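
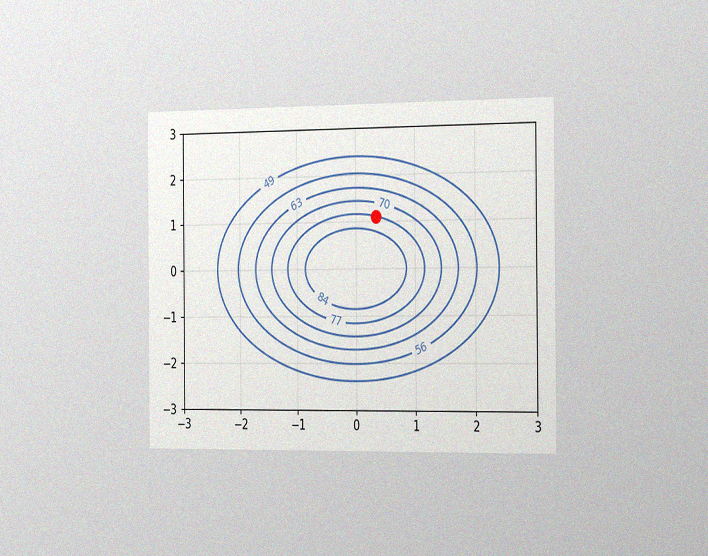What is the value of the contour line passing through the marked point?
The chart is viewed slightly from the right, with some photo noise. The marked point sits on the contour labelled 77.

77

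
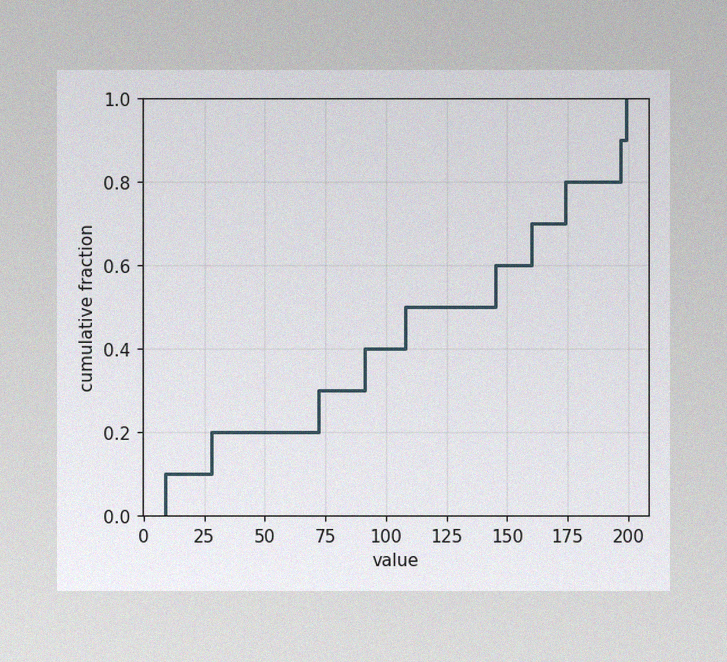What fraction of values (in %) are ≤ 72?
The image has some photo noise and uneven lighting. At x=72 the ECDF step is at 30%.

30%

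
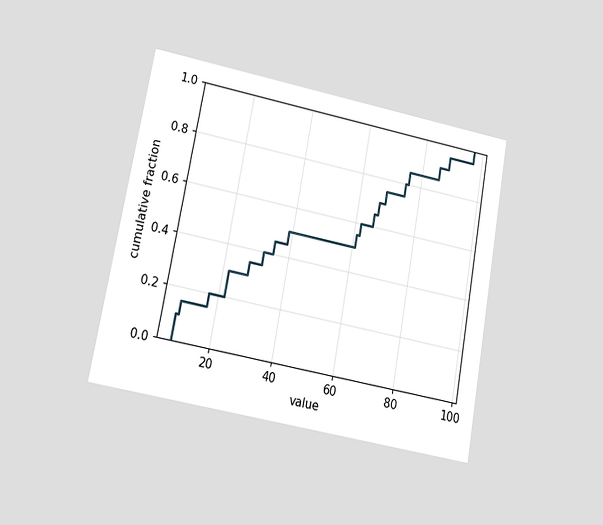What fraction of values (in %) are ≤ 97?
The chart is tilted about 10° clockwise and viewed at a slight angle. At x=97 the ECDF step is at 100%.

100%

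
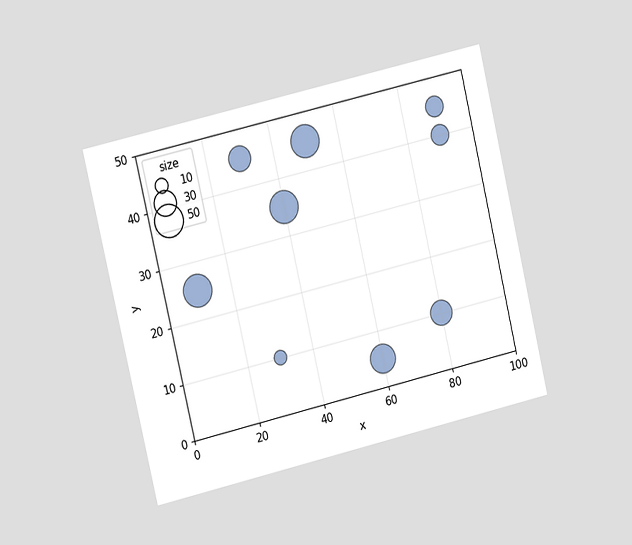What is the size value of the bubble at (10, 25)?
The chart is tilted about 13° counter-clockwise and viewed at a slight angle. Matching the bubble at (10, 25) against the size legend gives 50.

50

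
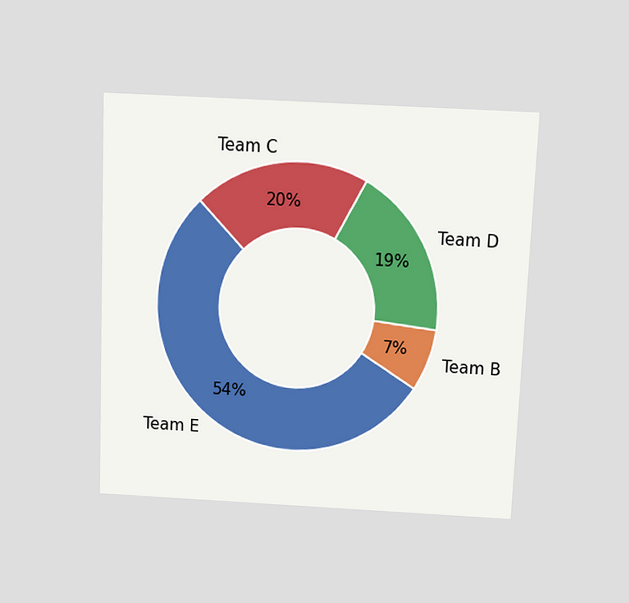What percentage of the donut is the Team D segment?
The chart is tilted about 2° clockwise and viewed slightly from above. The Team D segment takes up 19% of the ring.

19%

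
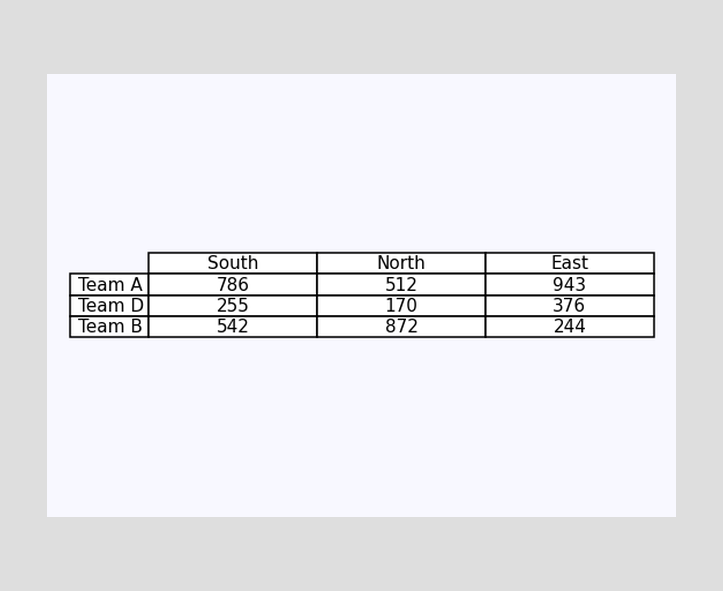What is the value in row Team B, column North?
The (Team B, North) cell reads 872.

872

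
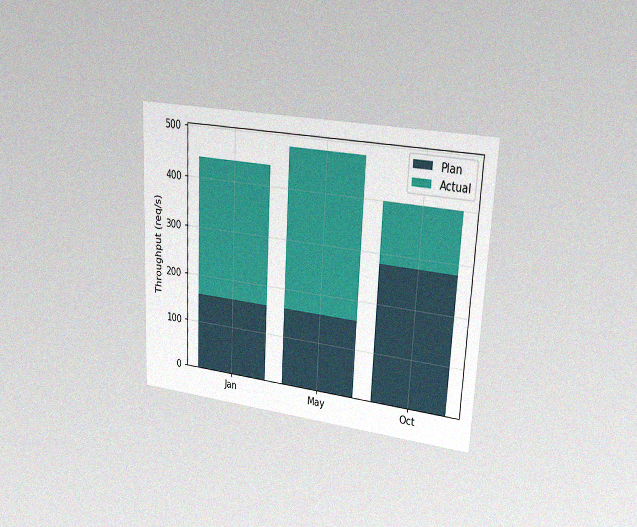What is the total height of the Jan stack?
The chart is tilted about 3° clockwise and viewed slightly from the right, with some photo noise. The Jan stack's top reaches 440req/s on the y-axis.

440req/s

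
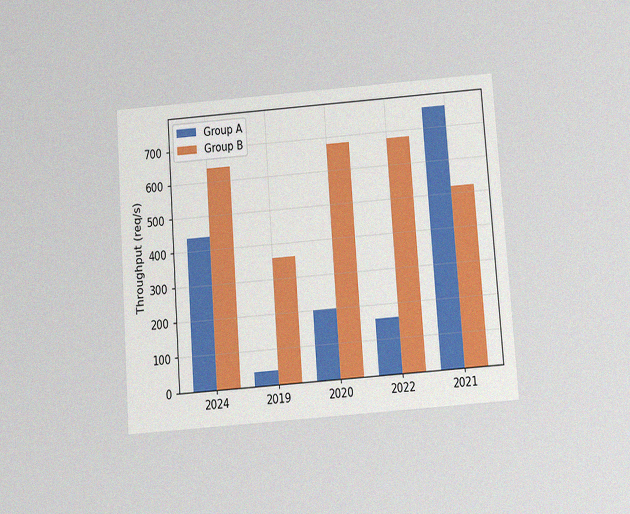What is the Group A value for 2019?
The chart is tilted about 4° counter-clockwise and viewed slightly from below, with some photo noise. The Group A bar at 2019 reaches 40req/s on the y-axis.

40req/s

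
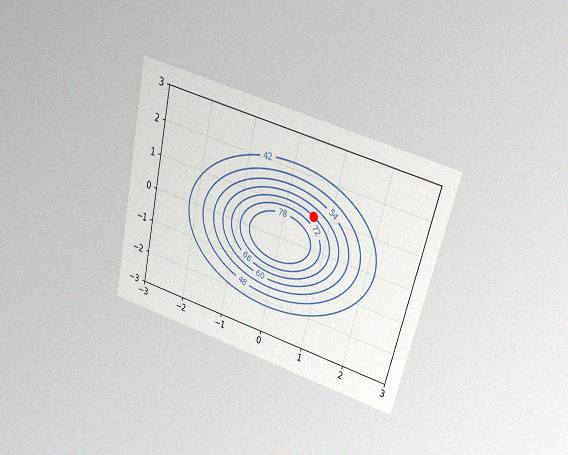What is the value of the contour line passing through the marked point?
The chart is tilted about 13° clockwise and viewed slightly from above, with some photo noise. The marked point sits on the contour labelled 66.

66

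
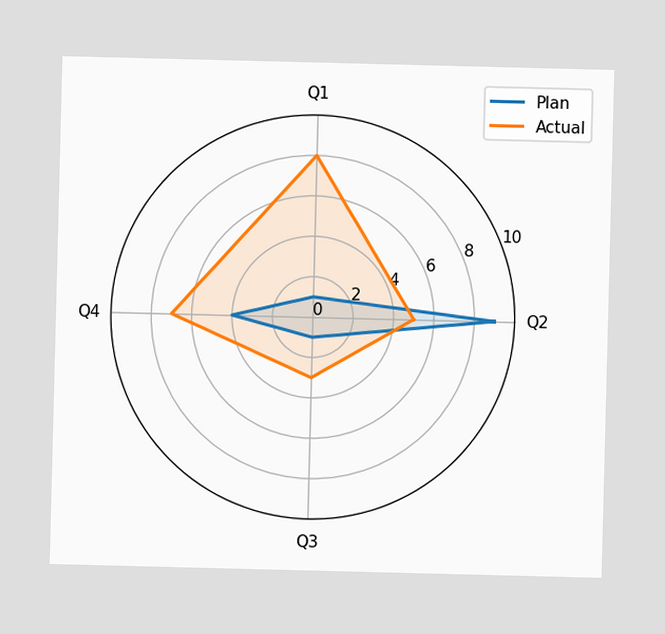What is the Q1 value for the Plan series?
On the Q1 axis, Plan reaches 1.

1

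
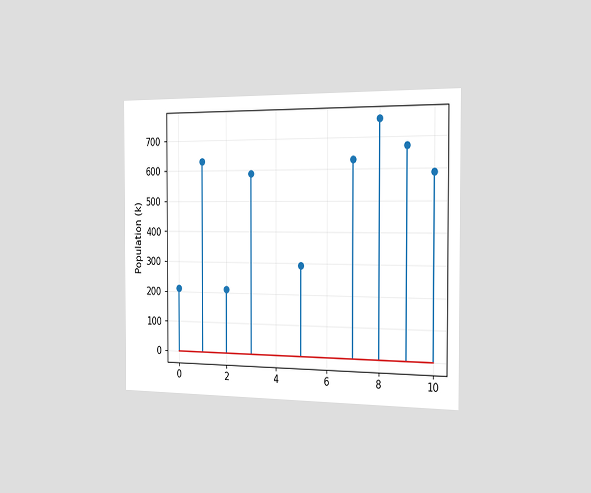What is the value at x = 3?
588k

The chart is viewed slightly from the right. The stem at x=3 reaches 588k.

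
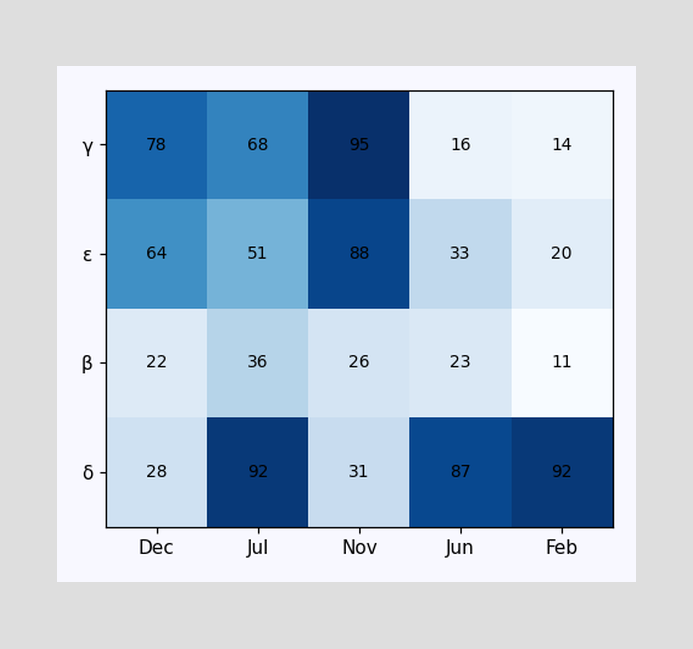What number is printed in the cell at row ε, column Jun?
33

The (ε, Jun) cell reads 33.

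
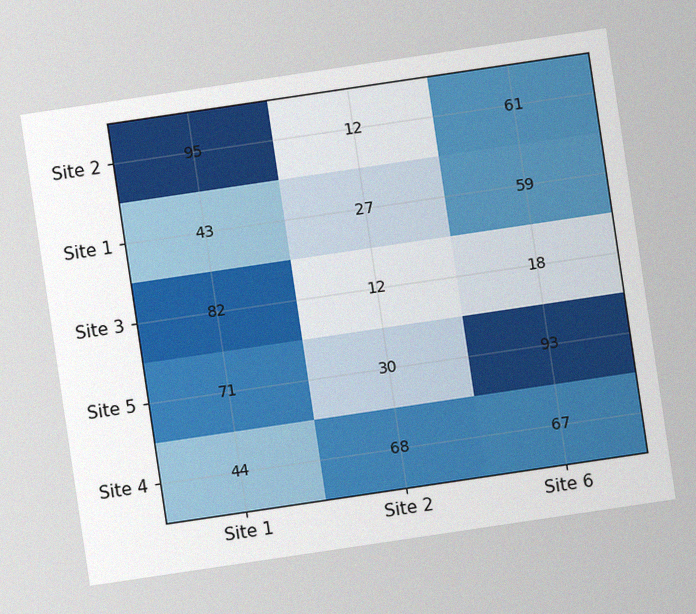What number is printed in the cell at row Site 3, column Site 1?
82

The chart is tilted about 8° counter-clockwise, with some photo noise. The (Site 3, Site 1) cell reads 82.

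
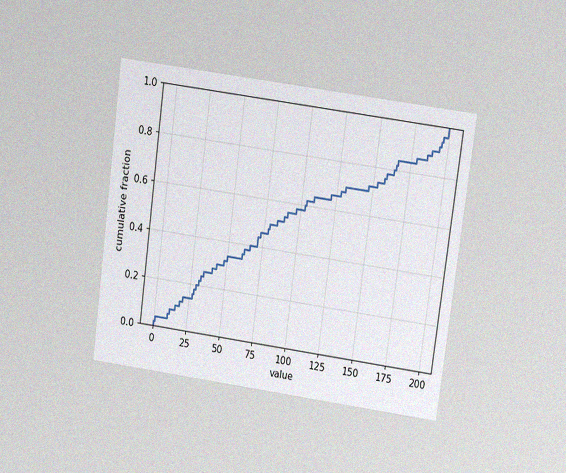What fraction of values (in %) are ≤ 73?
The chart is tilted about 8° clockwise and viewed at a slight angle, with some photo noise. At x=73 the ECDF step is at 46%.

46%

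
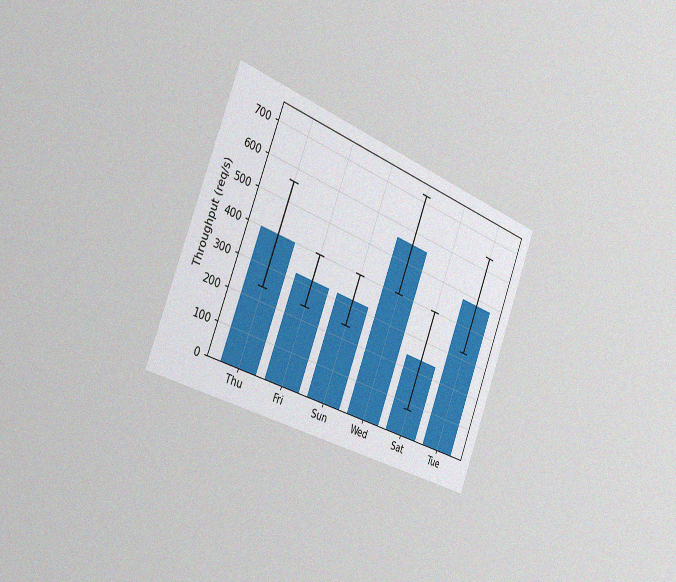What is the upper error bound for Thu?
560req/s

The chart is tilted about 21° clockwise and viewed slightly from the left, with some photo noise. The Thu bar's upper whisker reaches 560req/s.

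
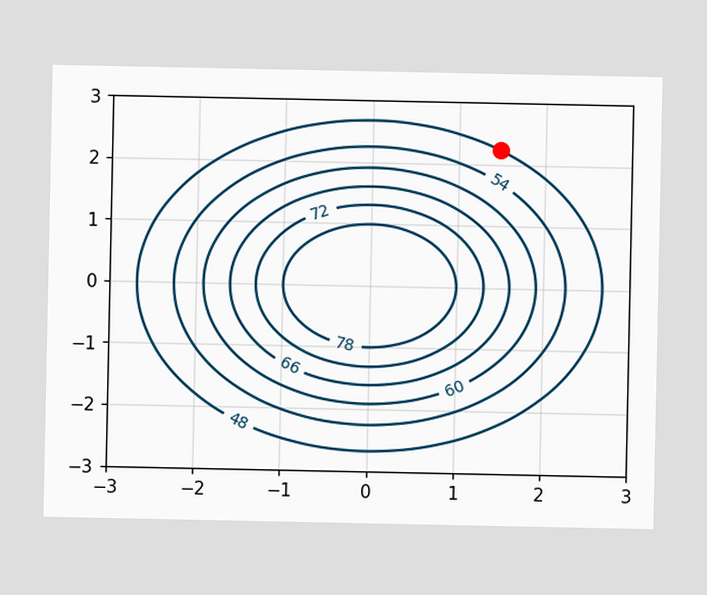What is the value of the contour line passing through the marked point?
The marked point sits on the contour labelled 48.

48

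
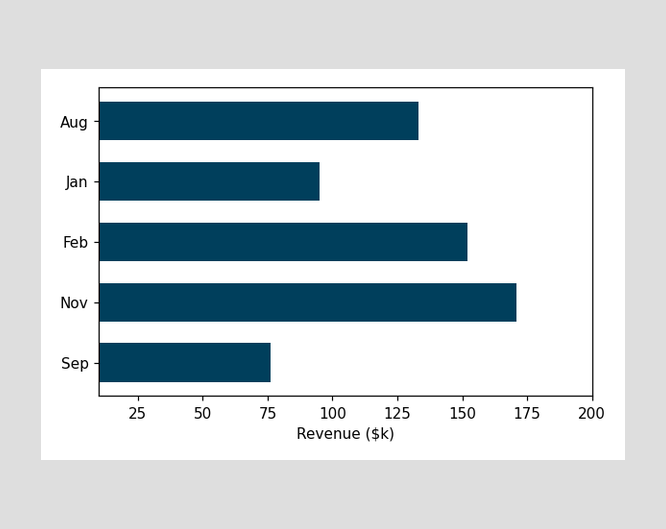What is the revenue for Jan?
$95k

Reading along the chart's x-axis, the Jan bar reaches $95k.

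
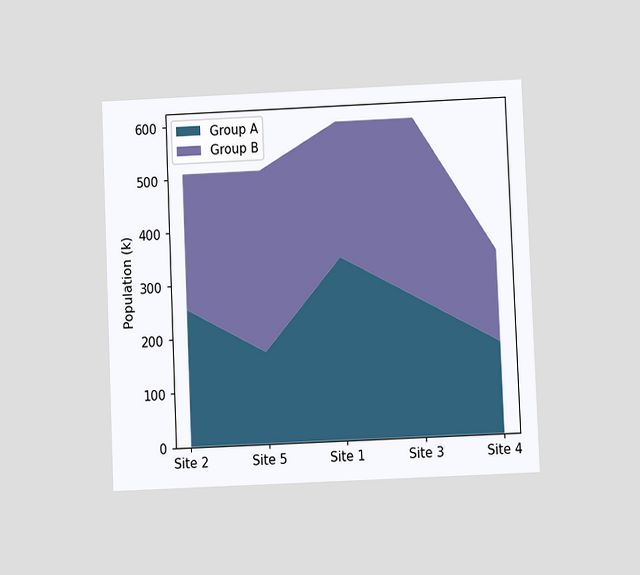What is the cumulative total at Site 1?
The chart is tilted about 2° counter-clockwise and viewed at a slight angle. The stacked total at Site 1 reaches 595k.

595k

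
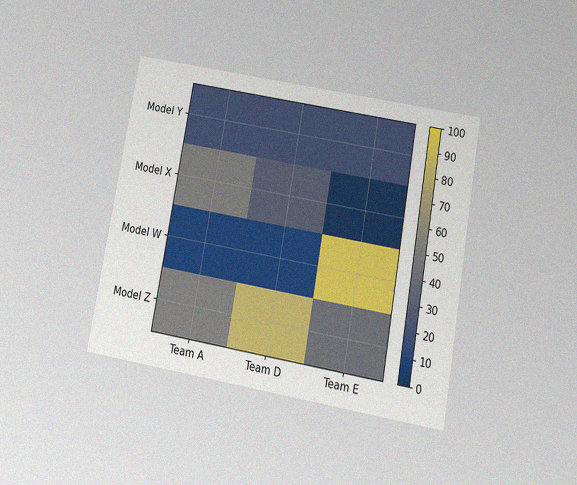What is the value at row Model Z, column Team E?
The chart is tilted about 10° clockwise and viewed slightly from below, with some photo noise. Matching cell (Model Z, Team E) against the colorbar gives 40.

40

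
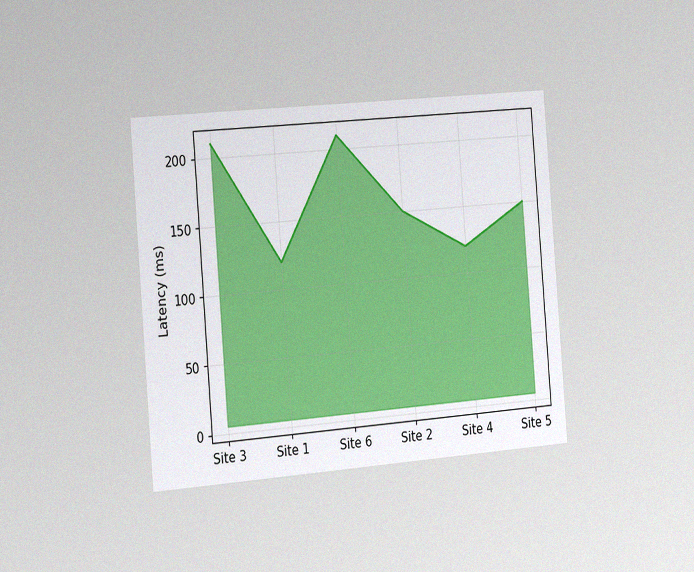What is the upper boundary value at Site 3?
The chart is tilted about 5° counter-clockwise and viewed slightly from the left, with some photo noise. At Site 3 the upper boundary is at 210ms.

210ms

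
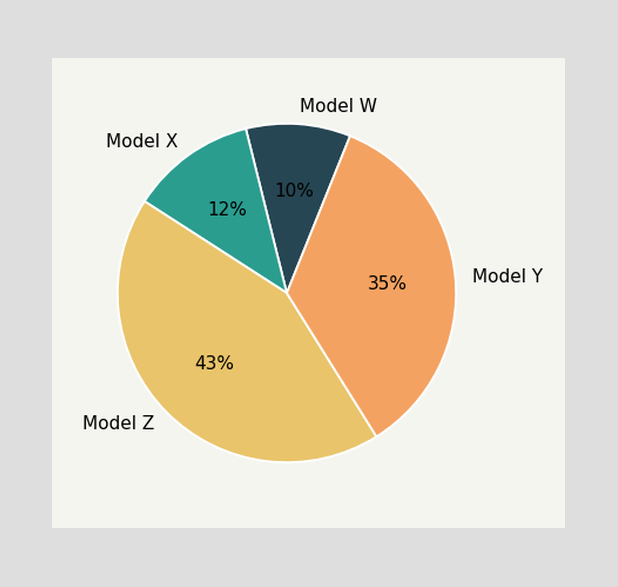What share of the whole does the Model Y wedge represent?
35%

The Model Y slice takes up 35% of the pie.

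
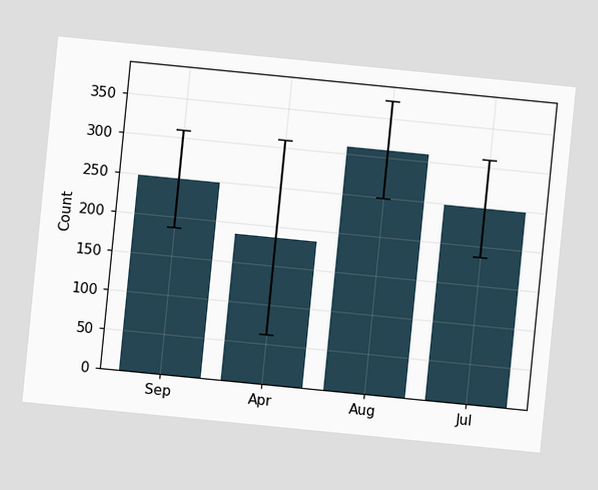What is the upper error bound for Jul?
310

The chart is tilted about 6° clockwise. The Jul bar's upper whisker reaches 310.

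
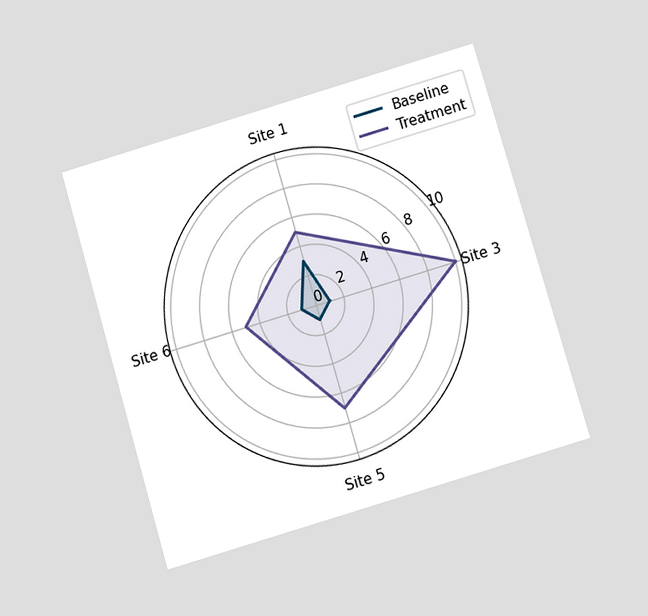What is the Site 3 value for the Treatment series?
The chart is tilted about 16° counter-clockwise and viewed slightly from below. On the Site 3 axis, Treatment reaches 10.

10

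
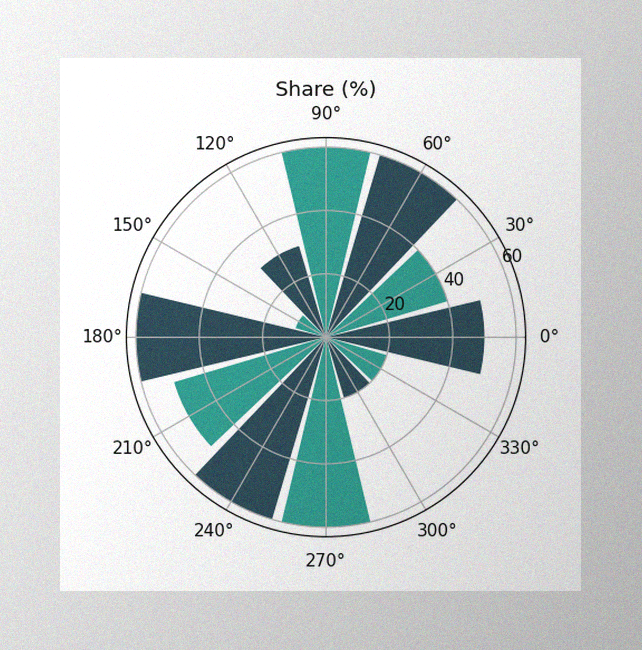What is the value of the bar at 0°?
50%

The image has some photo noise and uneven lighting. The bar at 0° reaches 50% on the radial axis.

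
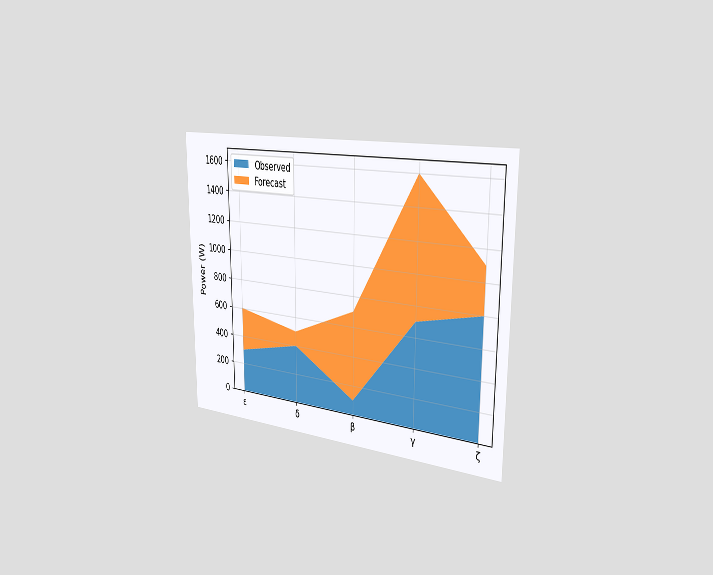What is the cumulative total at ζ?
The chart is viewed slightly from the right. The stacked total at ζ reaches 1100W.

1100W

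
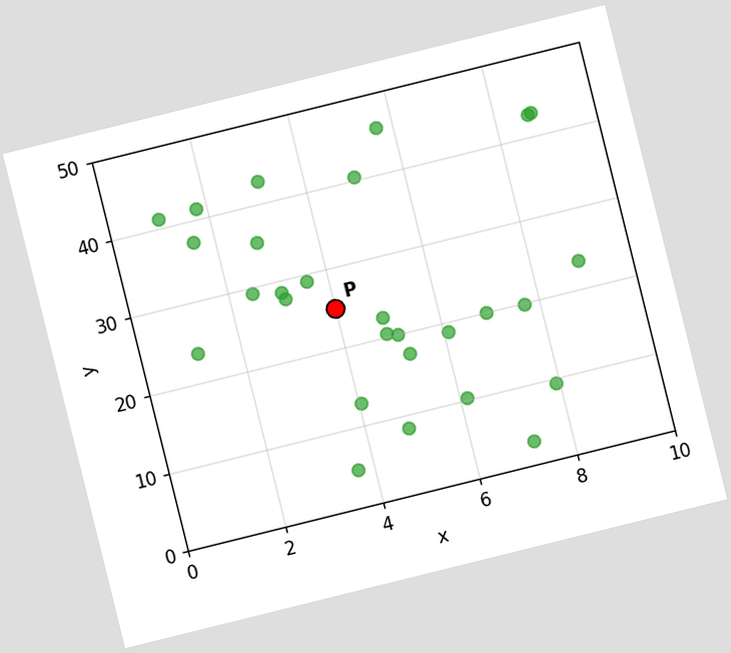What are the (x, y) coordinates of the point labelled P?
(4, 25)

The chart is tilted about 14° counter-clockwise. Following the gridlines from P to each axis, P sits at (4, 25).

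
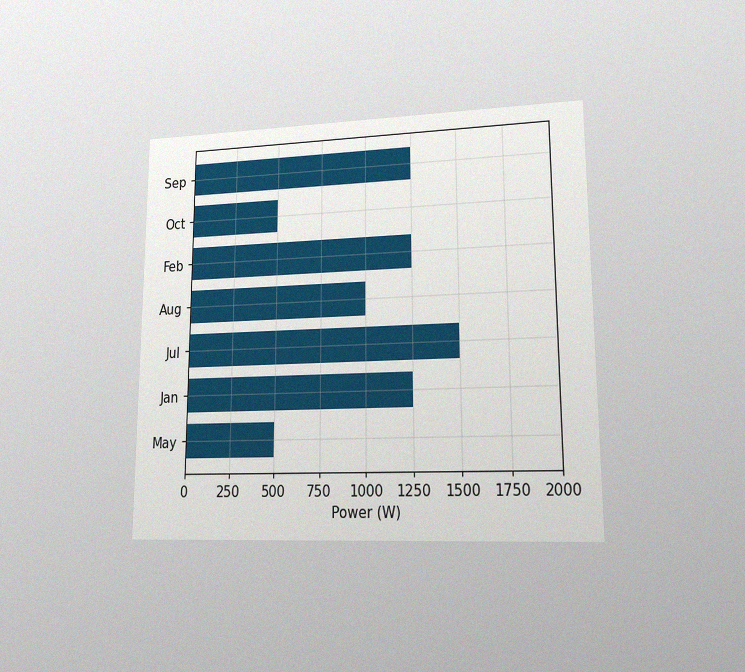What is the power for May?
500W

The chart is viewed at a slight angle, with some photo noise. Reading along the chart's x-axis, the May bar reaches 500W.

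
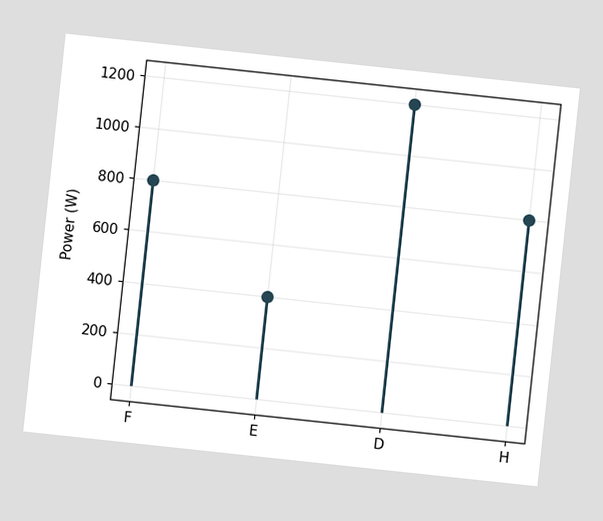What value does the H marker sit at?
800W

The chart is tilted about 6° clockwise. The H marker sits at 800W.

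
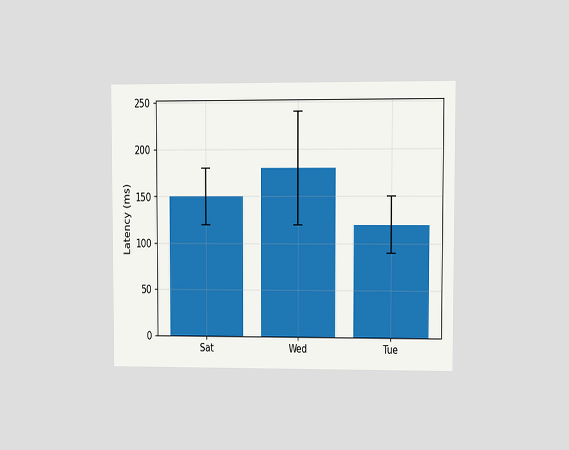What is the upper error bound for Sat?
The chart is viewed at a slight angle. The Sat bar's upper whisker reaches 180ms.

180ms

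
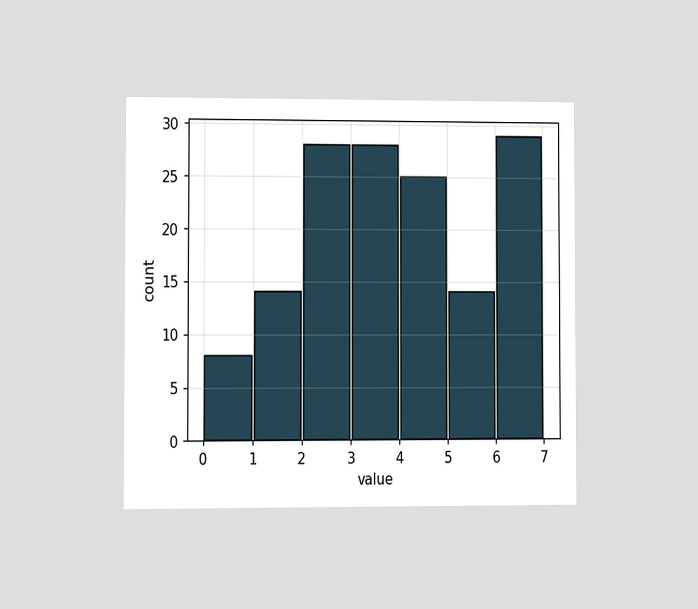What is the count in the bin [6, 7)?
29

The chart is viewed at a slight angle. The [6, 7) bin has height 29.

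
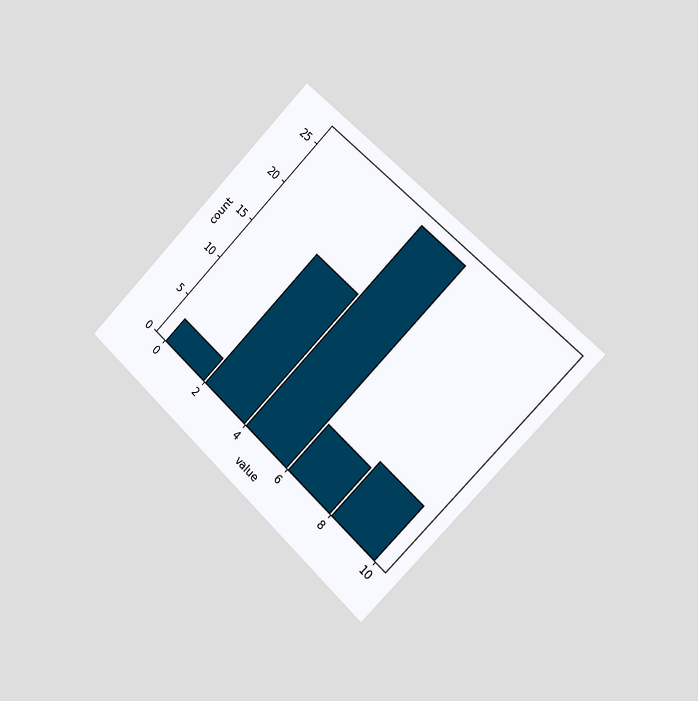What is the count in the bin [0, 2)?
3

The chart is tilted about 45° clockwise and viewed slightly from the right. The [0, 2) bin has height 3.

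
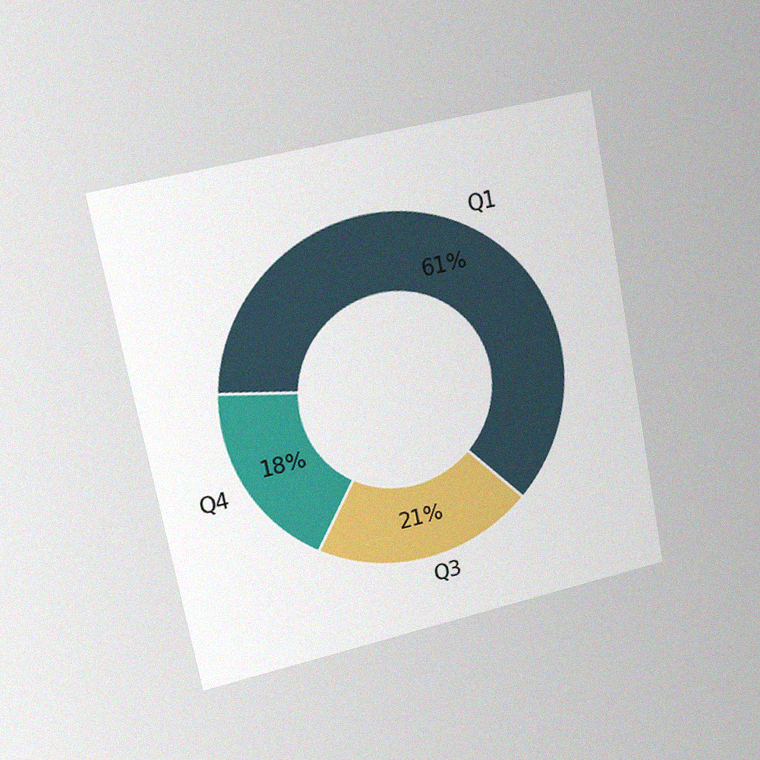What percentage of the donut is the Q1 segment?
61%

The chart is tilted about 11° counter-clockwise and viewed slightly from the left, with some photo noise. The Q1 segment takes up 61% of the ring.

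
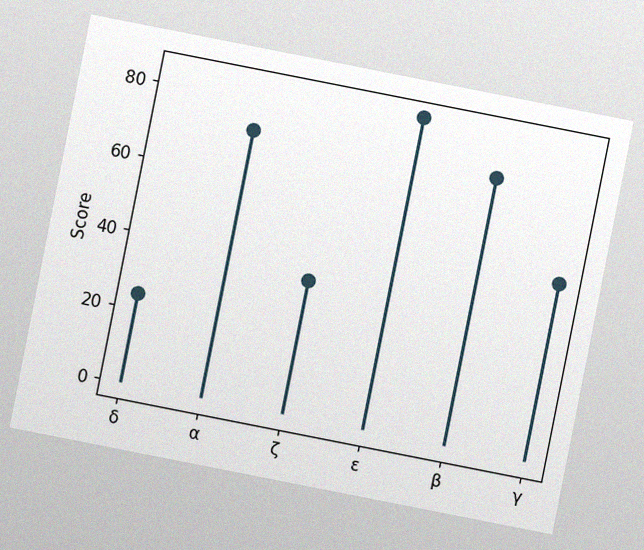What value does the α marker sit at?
72

The chart is tilted about 11° clockwise, with some photo noise. The α marker sits at 72.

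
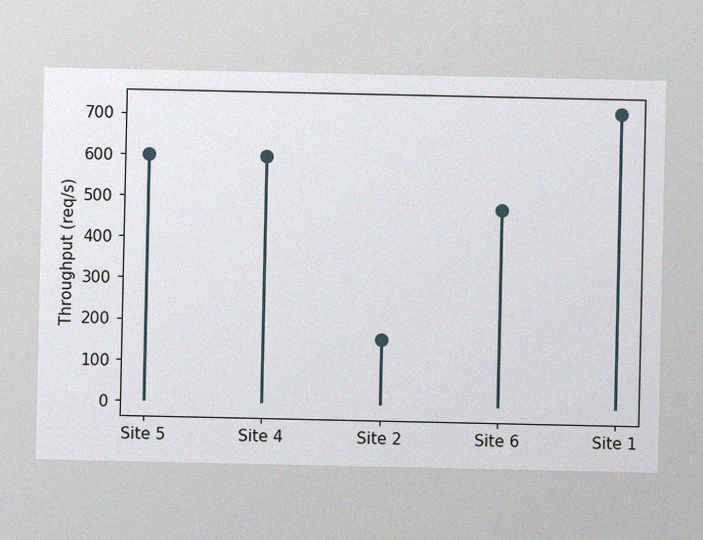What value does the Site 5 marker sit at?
The image has some photo noise and uneven lighting. The Site 5 marker sits at 600req/s.

600req/s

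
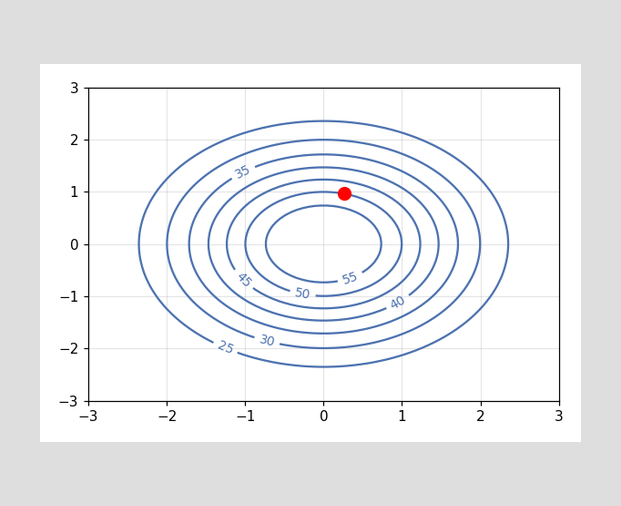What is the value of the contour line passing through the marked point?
The marked point sits on the contour labelled 50.

50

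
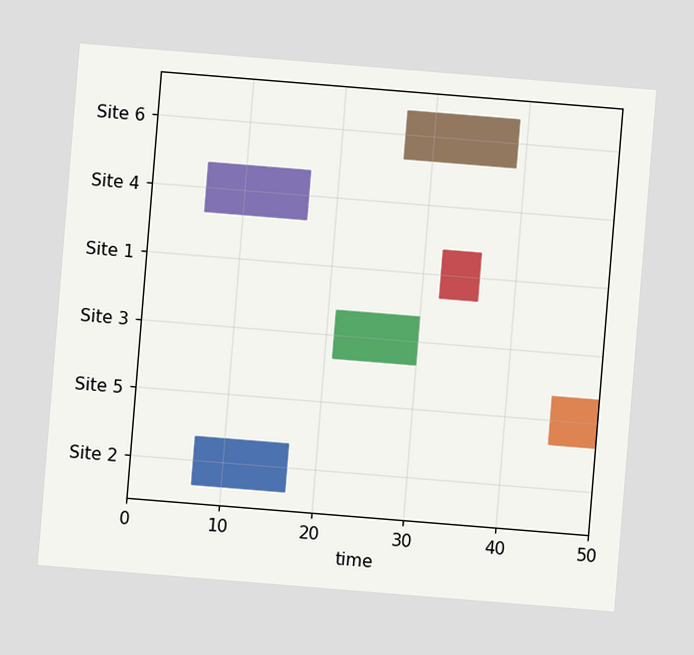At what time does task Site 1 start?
32

The chart is tilted about 5° clockwise. The Site 1 bar begins at t=32.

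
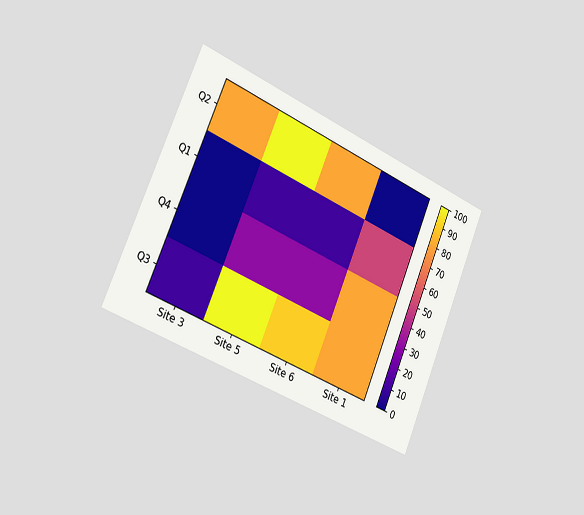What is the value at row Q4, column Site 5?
30

The chart is tilted about 23° clockwise and viewed slightly from the left. Matching cell (Q4, Site 5) against the colorbar gives 30.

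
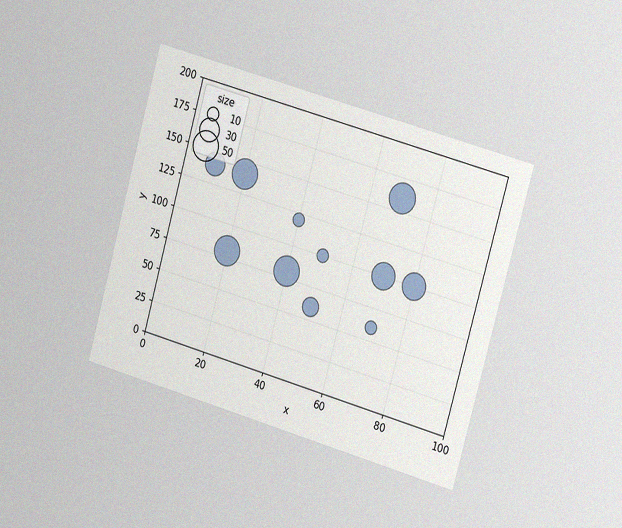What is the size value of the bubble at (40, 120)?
The chart is tilted about 16° clockwise and viewed slightly from the right, with some photo noise. Matching the bubble at (40, 120) against the size legend gives 10.

10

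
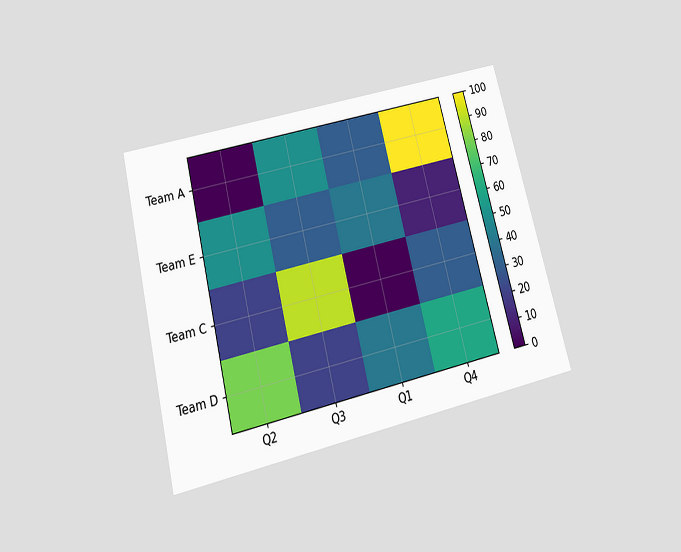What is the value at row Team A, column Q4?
100

The chart is tilted about 14° counter-clockwise and viewed slightly from below. Matching cell (Team A, Q4) against the colorbar gives 100.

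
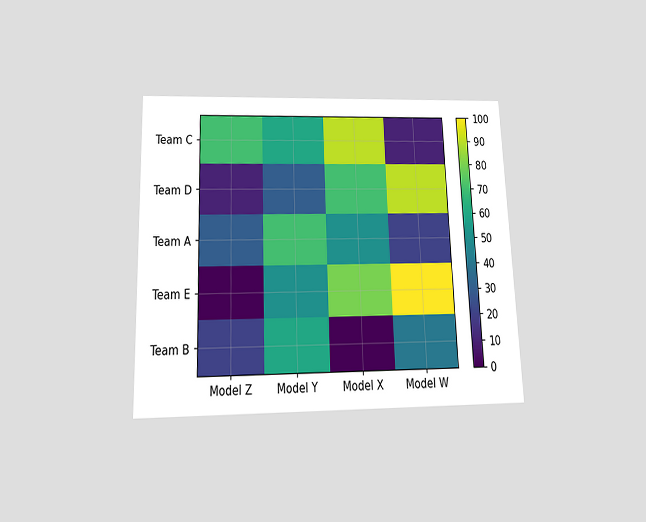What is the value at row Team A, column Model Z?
The chart is tilted about 2° counter-clockwise and viewed slightly from below. Matching cell (Team A, Model Z) against the colorbar gives 30.

30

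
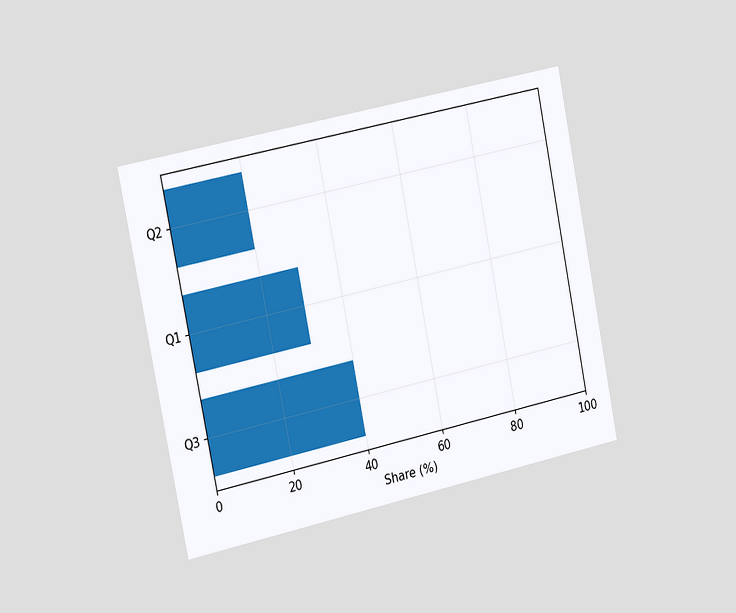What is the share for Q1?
30%

The chart is tilted about 12° counter-clockwise and viewed slightly from the left. Reading along the chart's x-axis, the Q1 bar reaches 30%.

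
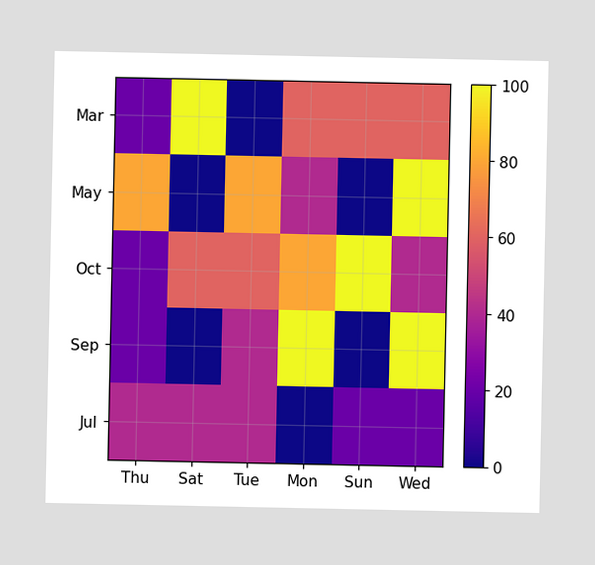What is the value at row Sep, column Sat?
Matching cell (Sep, Sat) against the colorbar gives 0.

0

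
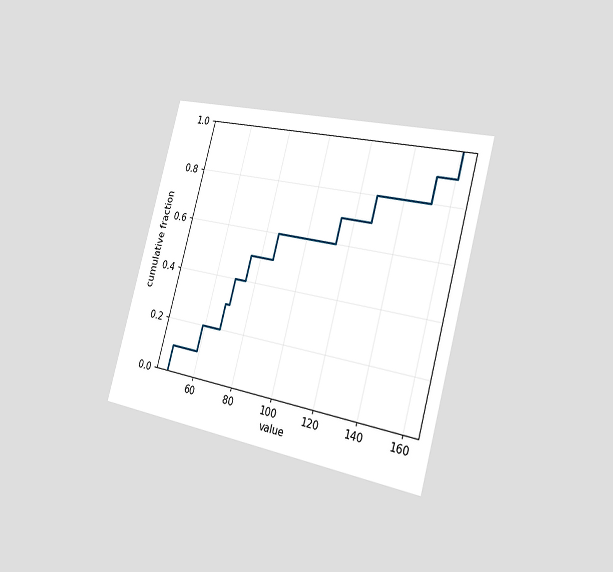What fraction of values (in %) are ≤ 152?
The chart is tilted about 15° clockwise and viewed slightly from the right. At x=152 the ECDF step is at 90%.

90%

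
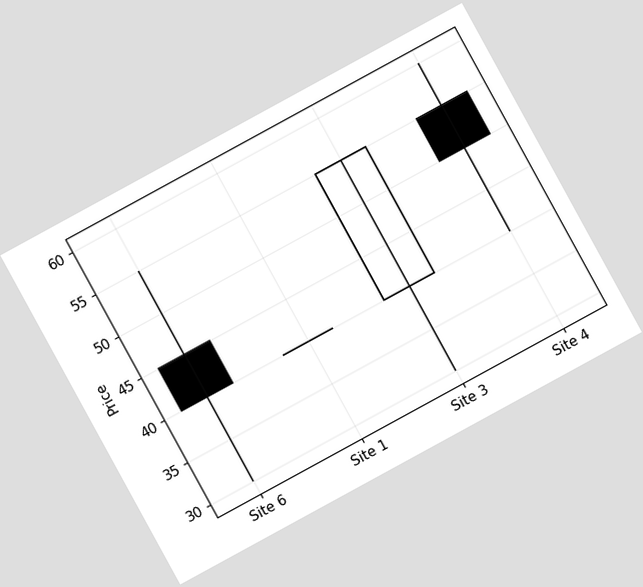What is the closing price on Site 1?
The chart is tilted about 29° counter-clockwise. The Site 1 candle closes at 40.

40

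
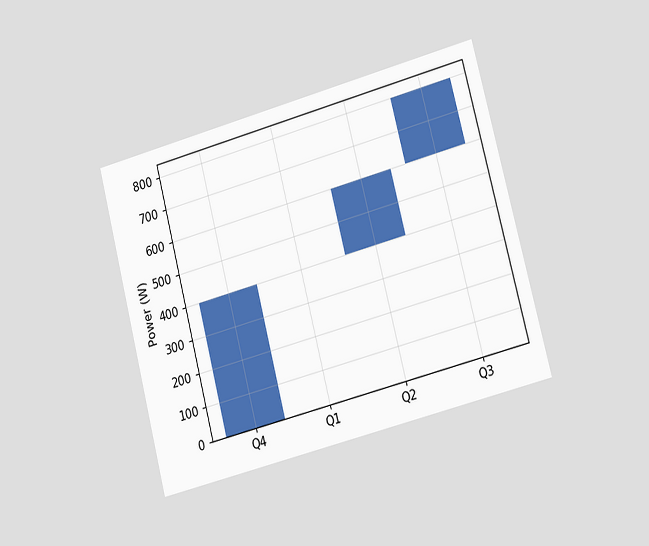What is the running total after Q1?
The chart is tilted about 15° counter-clockwise and viewed slightly from the right. After Q1 the running total reaches 400W.

400W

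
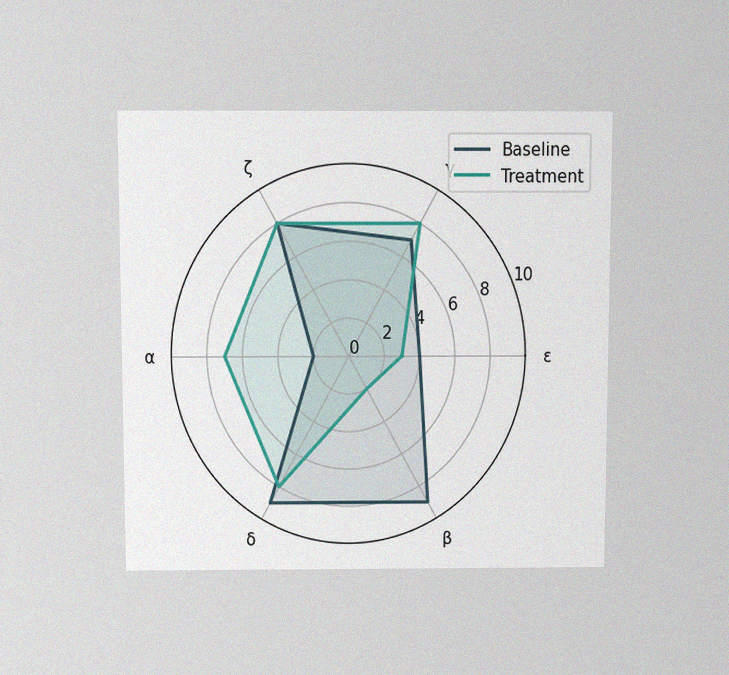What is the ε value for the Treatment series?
The chart is viewed slightly from above, with some photo noise. On the ε axis, Treatment reaches 3.

3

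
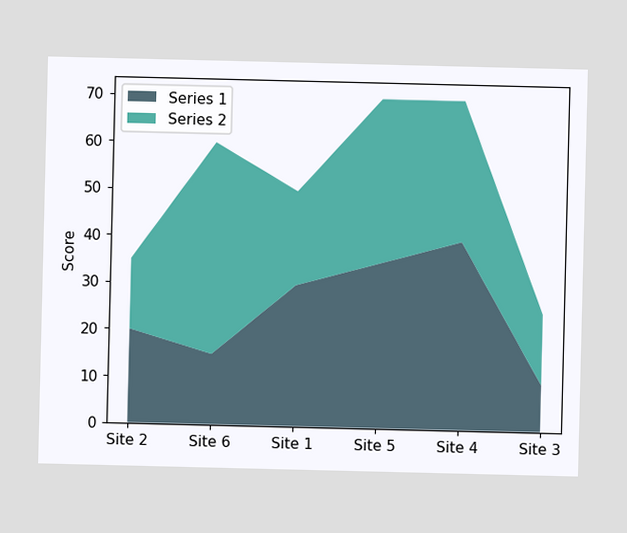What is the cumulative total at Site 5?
The stacked total at Site 5 reaches 70.

70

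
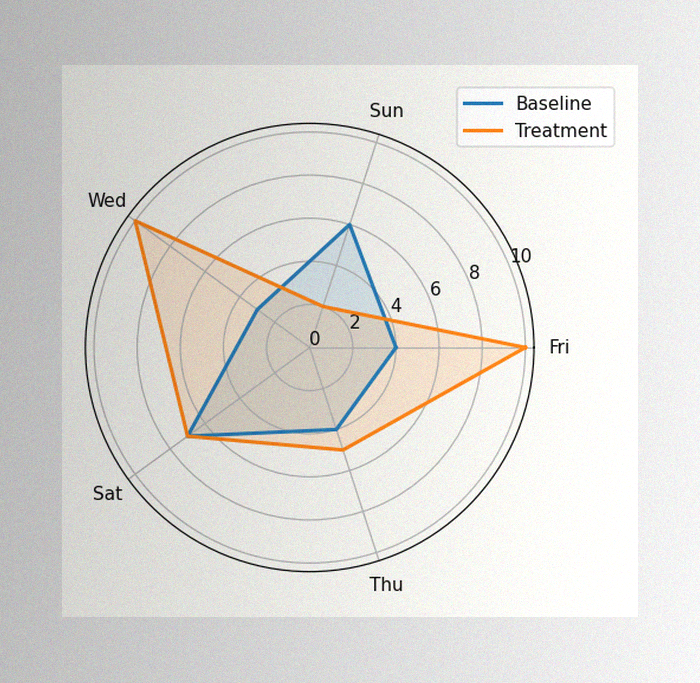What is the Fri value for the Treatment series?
The image has some photo noise and uneven lighting. On the Fri axis, Treatment reaches 10.

10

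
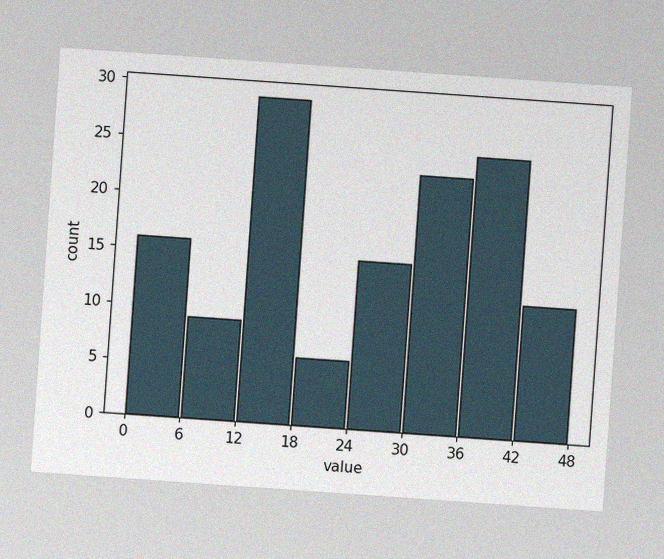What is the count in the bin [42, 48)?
The chart is tilted about 4° clockwise, with some photo noise. The [42, 48) bin has height 12.

12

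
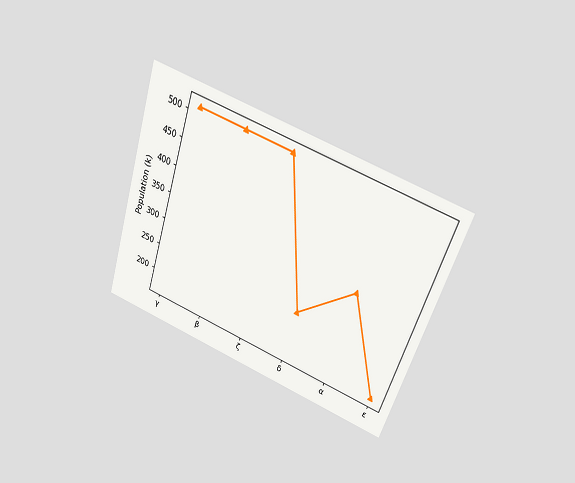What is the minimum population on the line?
170k

The chart is tilted about 19° clockwise and viewed slightly from above. The lowest point is at ε, and reading across to the y-axis gives 170k.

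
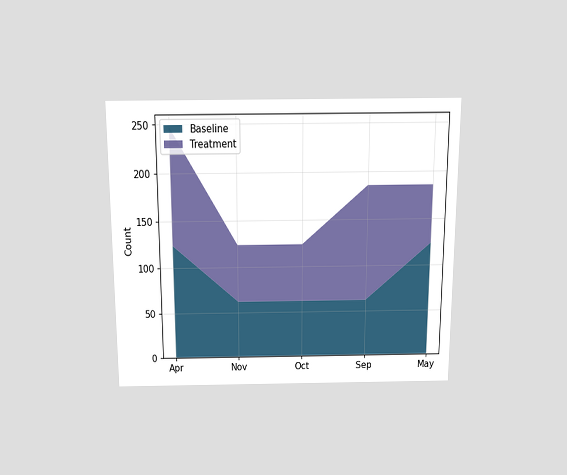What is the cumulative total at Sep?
186

The chart is viewed slightly from above. The stacked total at Sep reaches 186.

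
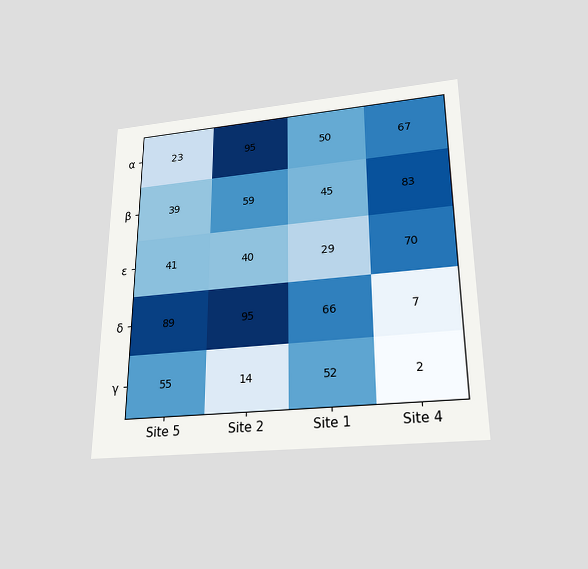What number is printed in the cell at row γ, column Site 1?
The chart is viewed slightly from below. The (γ, Site 1) cell reads 52.

52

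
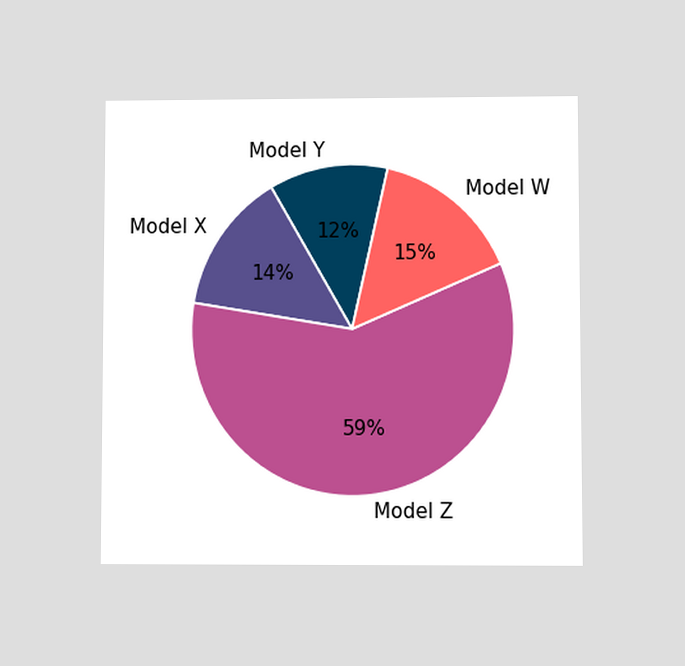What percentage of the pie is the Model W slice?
15%

The chart is viewed at a slight angle. The Model W slice takes up 15% of the pie.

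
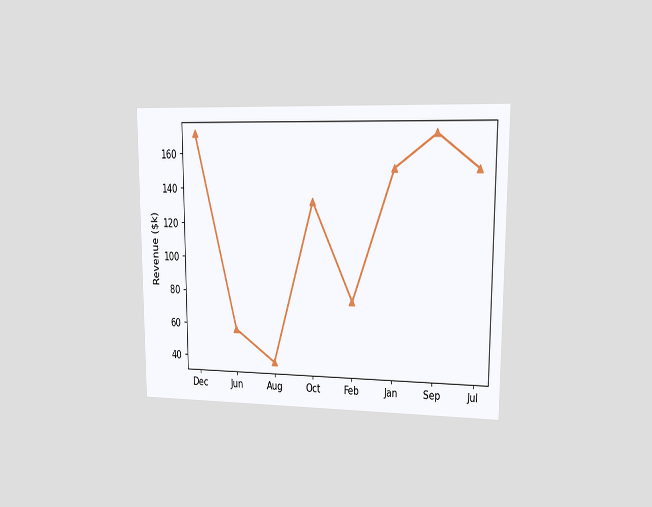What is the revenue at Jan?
$152k

The chart is viewed at a slight angle. At Jan, the line is at $152k.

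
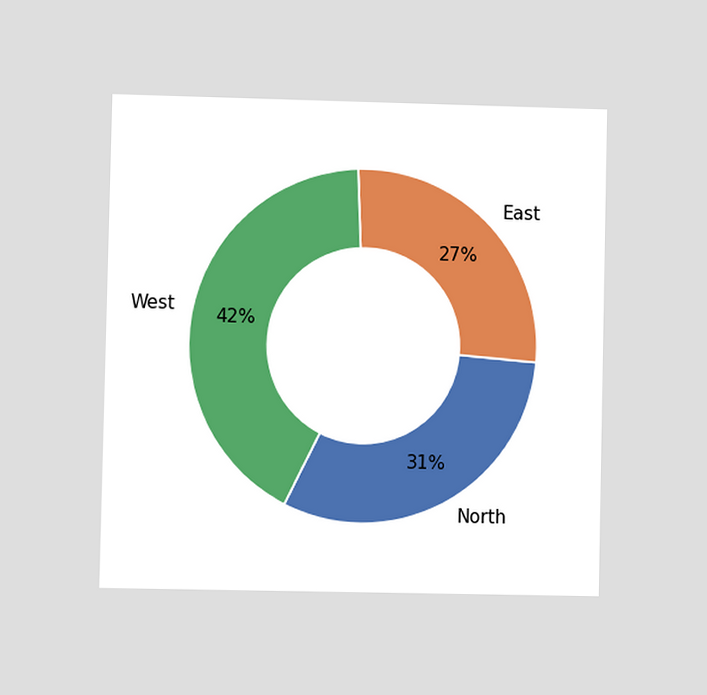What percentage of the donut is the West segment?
The chart is viewed at a slight angle. The West segment takes up 42% of the ring.

42%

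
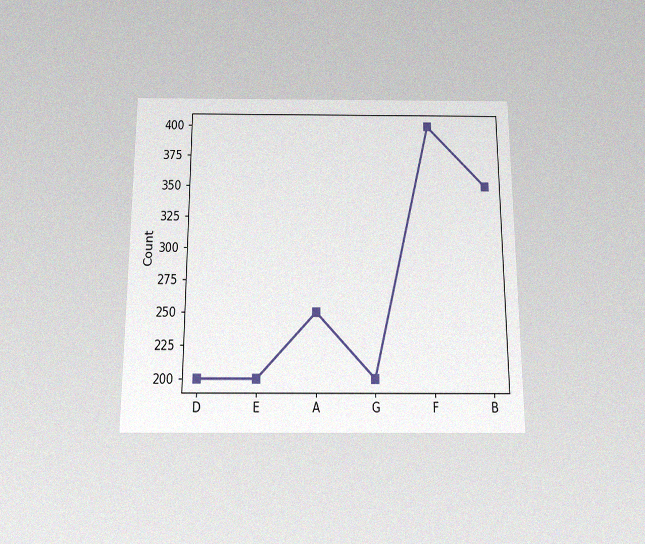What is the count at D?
200

The chart is viewed slightly from below, with some photo noise. At D, the line is at 200.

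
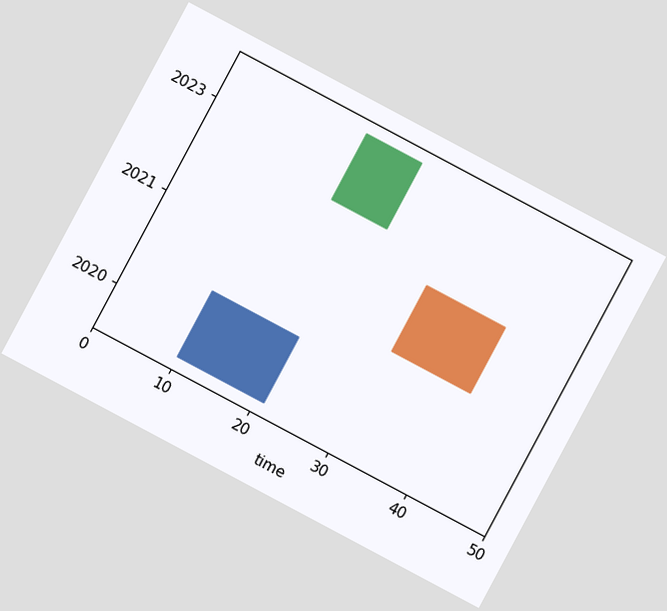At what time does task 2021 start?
31

The chart is tilted about 28° clockwise. The 2021 bar begins at t=31.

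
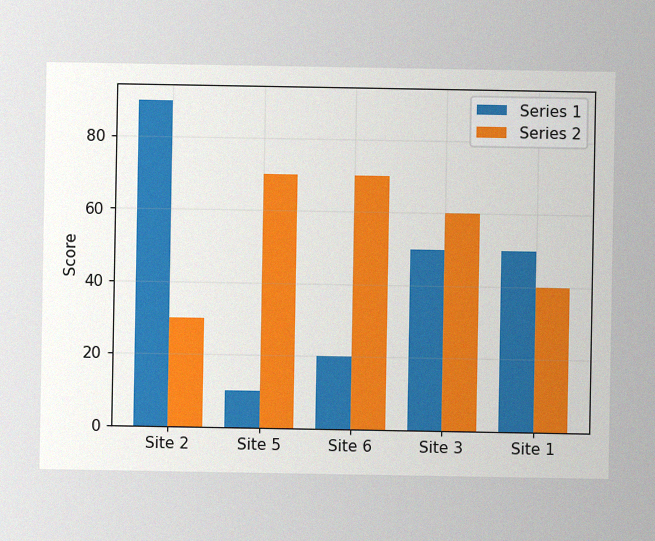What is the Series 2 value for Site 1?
The image has some photo noise and uneven lighting. The Series 2 bar at Site 1 reaches 40 on the y-axis.

40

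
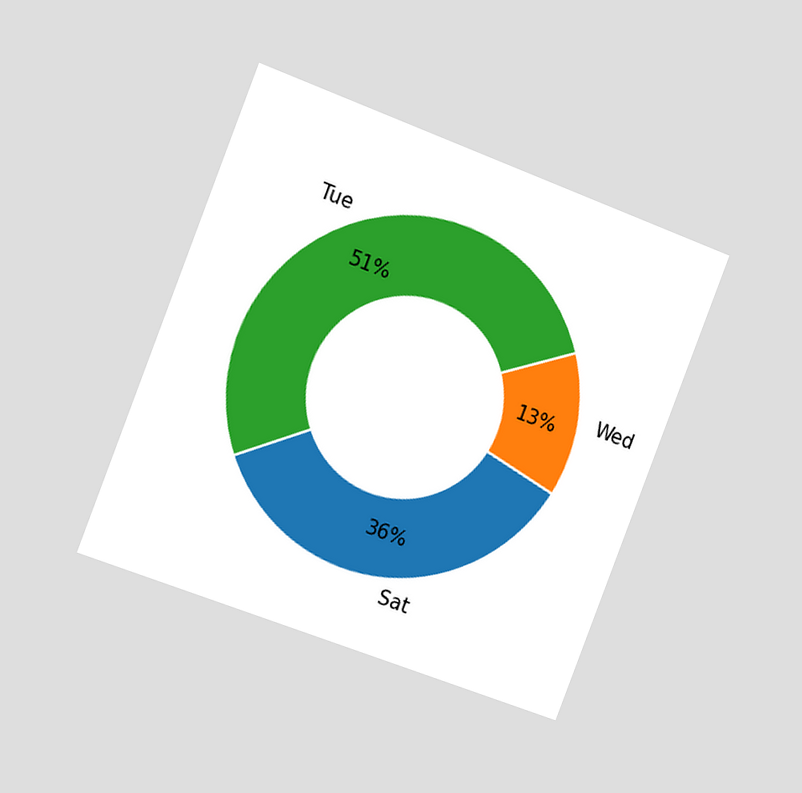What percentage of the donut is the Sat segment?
36%

The chart is tilted about 21° clockwise and viewed slightly from the left. The Sat segment takes up 36% of the ring.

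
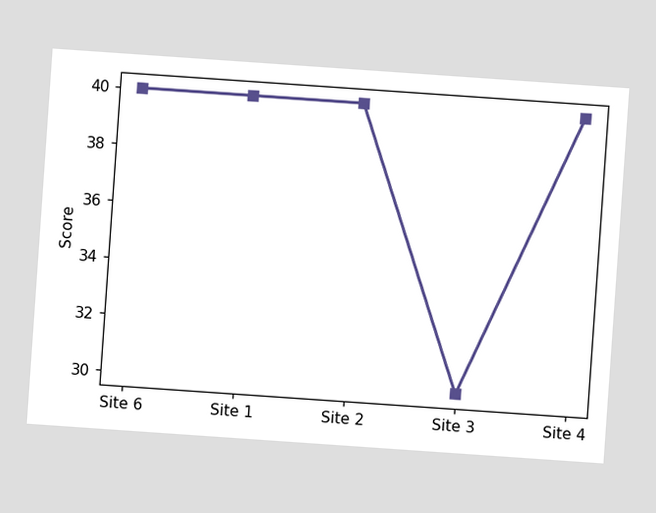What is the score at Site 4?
The chart is tilted about 4° clockwise. At Site 4, the line is at 40.

40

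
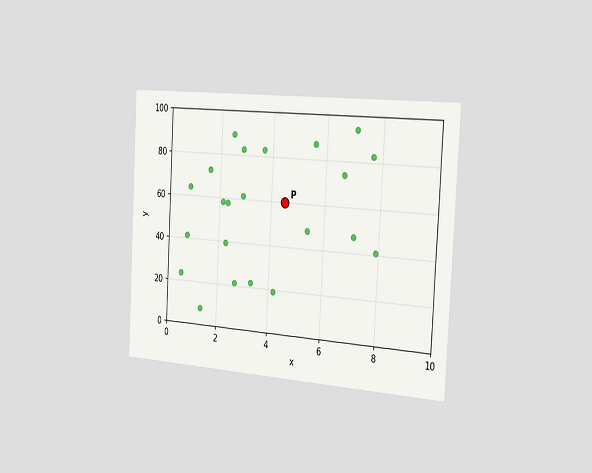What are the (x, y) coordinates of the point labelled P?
The chart is tilted about 3° clockwise and viewed slightly from the right. Following the gridlines from P to each axis, P sits at (4.5, 60).

(4.5, 60)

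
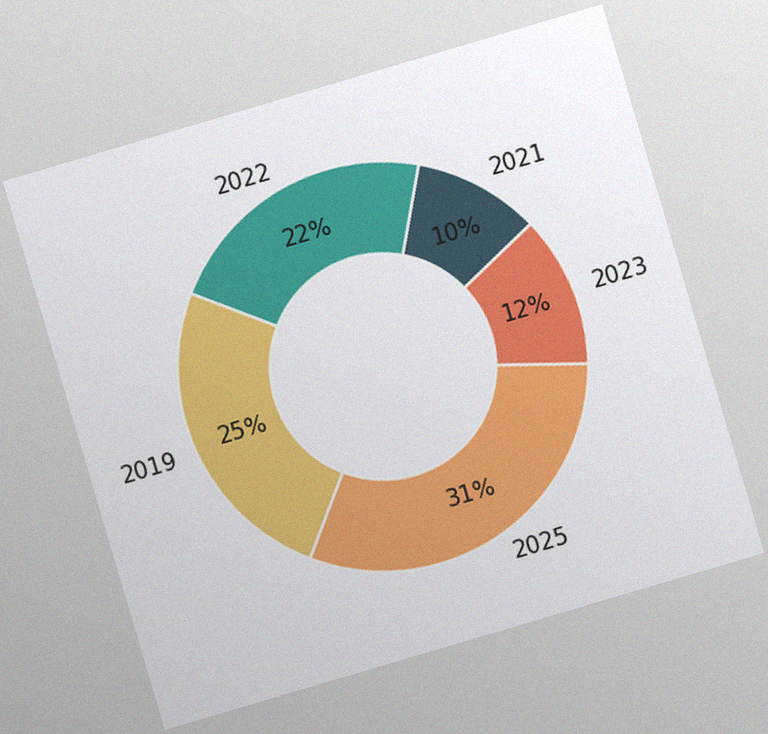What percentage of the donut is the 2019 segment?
The chart is tilted about 16° counter-clockwise, with some photo noise. The 2019 segment takes up 25% of the ring.

25%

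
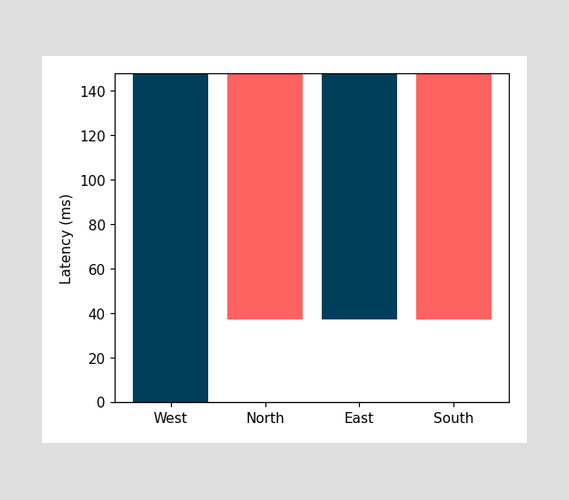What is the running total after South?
37ms

After South the running total reaches 37ms.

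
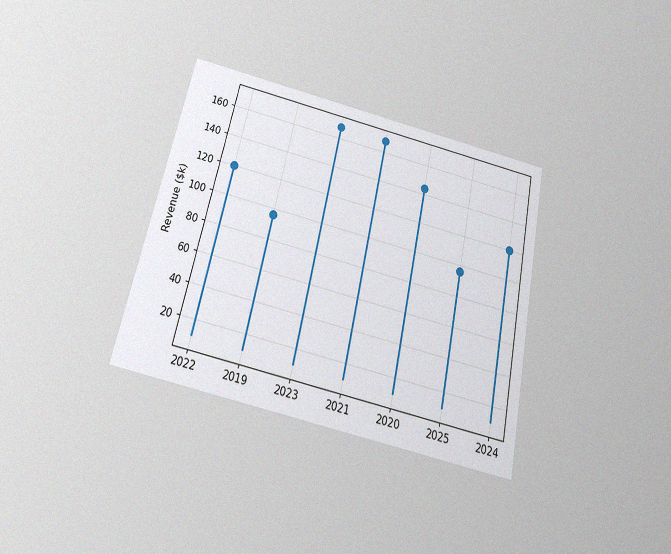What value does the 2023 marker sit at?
$168k

The chart is tilted about 12° clockwise and viewed slightly from below, with some photo noise. The 2023 marker sits at $168k.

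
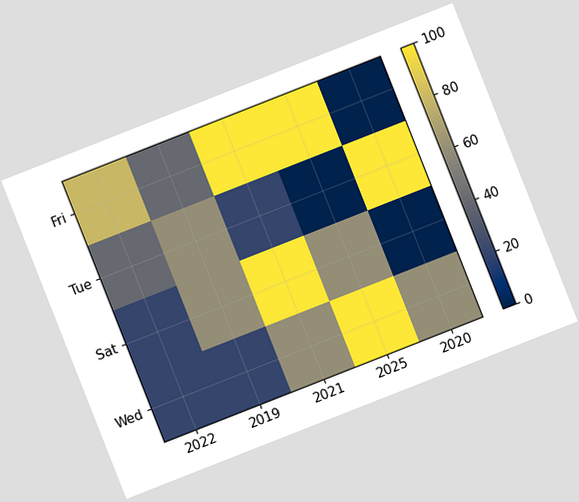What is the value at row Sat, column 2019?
60

The chart is tilted about 21° counter-clockwise. Matching cell (Sat, 2019) against the colorbar gives 60.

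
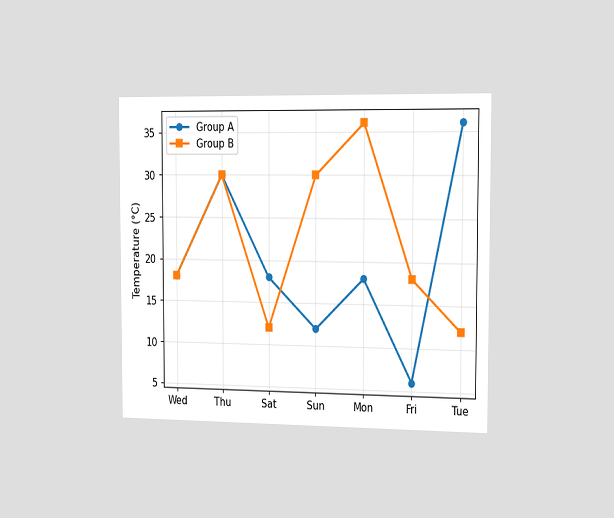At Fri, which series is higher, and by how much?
Group B, by 12°C

The chart is viewed slightly from the right. At Fri, Group B sits above the other line by 12°C.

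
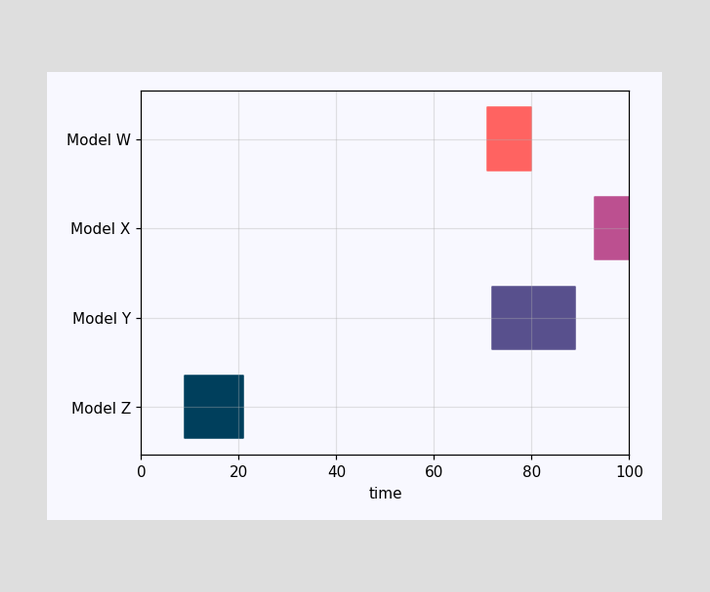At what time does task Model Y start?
The Model Y bar begins at t=72.

72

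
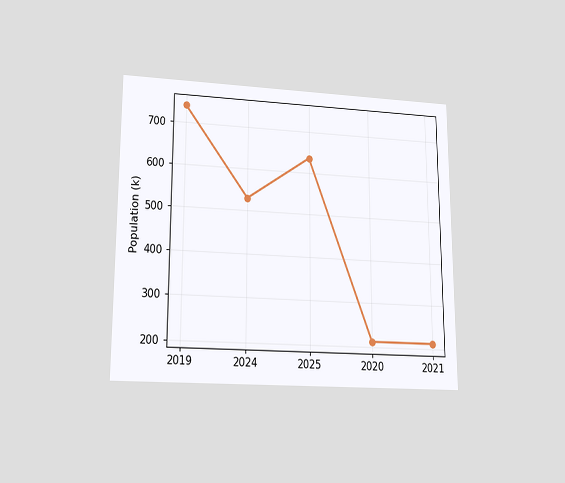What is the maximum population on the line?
The chart is viewed at a slight angle. The highest point is at 2019, and reading across to the y-axis gives 742k.

742k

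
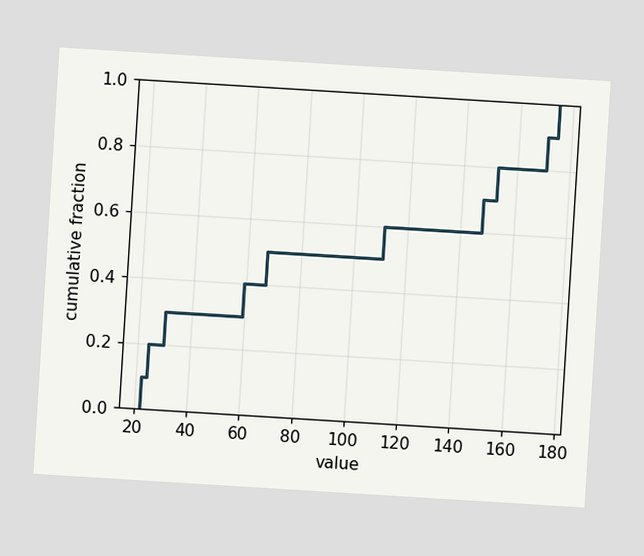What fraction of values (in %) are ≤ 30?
The chart is tilted about 4° clockwise. At x=30 the ECDF step is at 30%.

30%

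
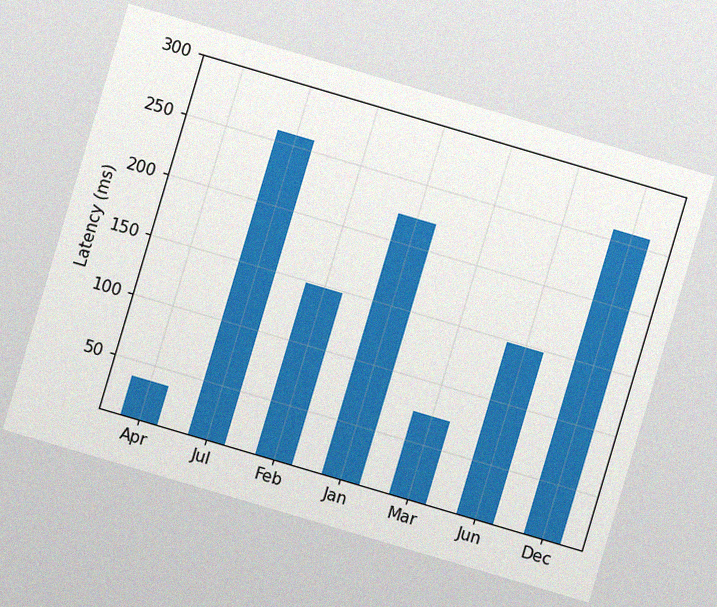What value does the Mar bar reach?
74ms

The chart is tilted about 16° clockwise, with some photo noise. Reading along the chart's y-axis, the Mar bar reaches 74ms.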